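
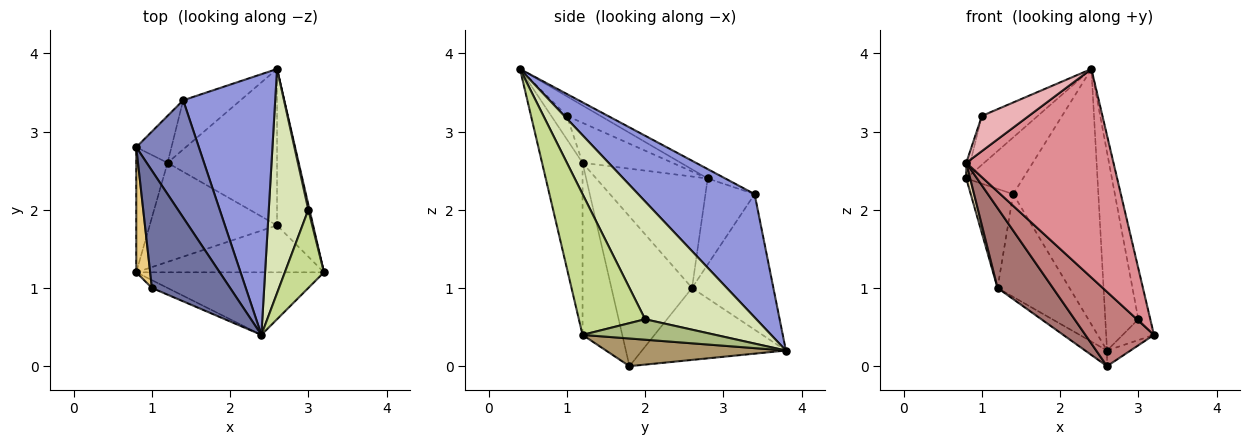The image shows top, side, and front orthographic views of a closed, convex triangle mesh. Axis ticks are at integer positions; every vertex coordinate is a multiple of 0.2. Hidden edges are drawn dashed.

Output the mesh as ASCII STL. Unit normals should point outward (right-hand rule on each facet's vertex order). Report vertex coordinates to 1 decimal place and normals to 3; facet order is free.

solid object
 facet normal -0.225 0.375 0.899
  outer loop
   vertex 1.0 1.0 3.2
   vertex 2.4 0.4 3.8
   vertex 0.8 2.8 2.4
  endloop
 endfacet
 facet normal -0.134 0.431 0.892
  outer loop
   vertex 1.4 3.4 2.2
   vertex 0.8 2.8 2.4
   vertex 2.4 0.4 3.8
  endloop
 endfacet
 facet normal 0.691 0.506 0.516
  outer loop
   vertex 1.4 3.4 2.2
   vertex 2.4 0.4 3.8
   vertex 2.6 3.8 0.2
  endloop
 endfacet
 facet normal -0.723 0.624 -0.296
  outer loop
   vertex 1.4 3.4 2.2
   vertex 1.2 2.6 1.0
   vertex 0.8 2.8 2.4
  endloop
 endfacet
 facet normal -0.714 0.632 -0.302
  outer loop
   vertex 1.4 3.4 2.2
   vertex 2.6 3.8 0.2
   vertex 1.2 2.6 1.0
  endloop
 endfacet
 facet normal 0.972 0.229 0.057
  outer loop
   vertex 3.0 2.0 0.6
   vertex 3.2 1.2 0.4
   vertex 2.6 3.8 0.2
  endloop
 endfacet
 facet normal 0.949 0.171 0.264
  outer loop
   vertex 3.0 2.0 0.6
   vertex 2.4 0.4 3.8
   vertex 3.2 1.2 0.4
  endloop
 endfacet
 facet normal 0.912 0.271 0.307
  outer loop
   vertex 3.0 2.0 0.6
   vertex 2.6 3.8 0.2
   vertex 2.4 0.4 3.8
  endloop
 endfacet
 facet normal 0.607 0.079 -0.791
  outer loop
   vertex 2.6 1.8 0.0
   vertex 2.6 3.8 0.2
   vertex 3.2 1.2 0.4
  endloop
 endfacet
 facet normal -0.547 0.083 -0.833
  outer loop
   vertex 2.6 1.8 0.0
   vertex 1.2 2.6 1.0
   vertex 2.6 3.8 0.2
  endloop
 endfacet
 facet normal -0.944 0.041 0.328
  outer loop
   vertex 0.8 1.2 2.6
   vertex 1.0 1.0 3.2
   vertex 0.8 2.8 2.4
  endloop
 endfacet
 facet normal -0.962 -0.034 -0.270
  outer loop
   vertex 0.8 1.2 2.6
   vertex 0.8 2.8 2.4
   vertex 1.2 2.6 1.0
  endloop
 endfacet
 facet normal -0.675 -0.463 -0.574
  outer loop
   vertex 0.8 1.2 2.6
   vertex 1.2 2.6 1.0
   vertex 2.6 1.8 0.0
  endloop
 endfacet
 facet normal -0.440 -0.759 -0.480
  outer loop
   vertex 0.8 1.2 2.6
   vertex 2.6 1.8 0.0
   vertex 3.2 1.2 0.4
  endloop
 endfacet
 facet normal -0.255 -0.926 -0.278
  outer loop
   vertex 0.8 1.2 2.6
   vertex 3.2 1.2 0.4
   vertex 2.4 0.4 3.8
  endloop
 endfacet
 facet normal -0.309 -0.928 -0.206
  outer loop
   vertex 0.8 1.2 2.6
   vertex 2.4 0.4 3.8
   vertex 1.0 1.0 3.2
  endloop
 endfacet
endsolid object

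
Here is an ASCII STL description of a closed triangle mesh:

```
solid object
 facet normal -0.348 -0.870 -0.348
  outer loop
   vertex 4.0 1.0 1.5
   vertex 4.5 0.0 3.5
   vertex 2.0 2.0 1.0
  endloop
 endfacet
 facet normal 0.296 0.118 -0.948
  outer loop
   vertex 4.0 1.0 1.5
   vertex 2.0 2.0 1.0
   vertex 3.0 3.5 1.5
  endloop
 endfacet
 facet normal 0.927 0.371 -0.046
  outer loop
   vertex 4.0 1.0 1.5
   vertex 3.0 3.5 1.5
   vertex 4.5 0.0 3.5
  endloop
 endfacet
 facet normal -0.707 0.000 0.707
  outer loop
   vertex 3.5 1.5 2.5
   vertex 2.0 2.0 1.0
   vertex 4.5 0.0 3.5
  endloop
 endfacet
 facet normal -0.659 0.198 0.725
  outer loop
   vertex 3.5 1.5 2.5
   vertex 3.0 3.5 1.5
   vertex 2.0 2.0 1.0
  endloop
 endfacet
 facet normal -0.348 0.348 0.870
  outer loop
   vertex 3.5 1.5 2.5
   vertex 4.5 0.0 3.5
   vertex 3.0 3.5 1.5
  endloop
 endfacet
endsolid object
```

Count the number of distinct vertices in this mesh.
5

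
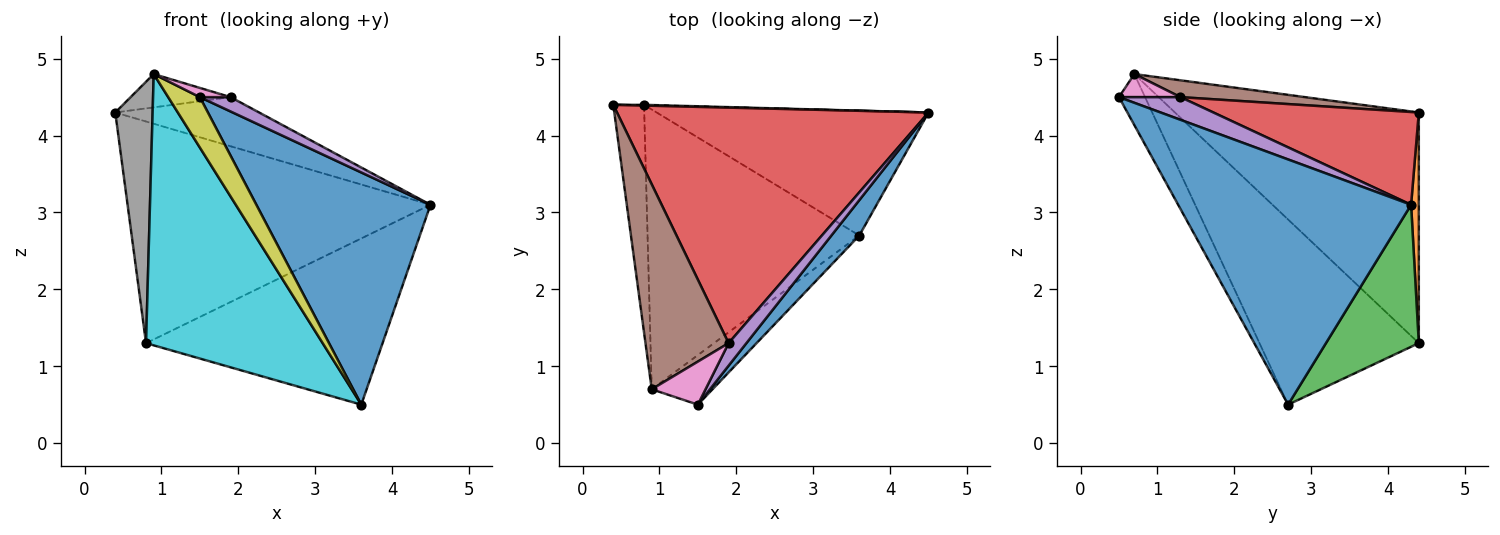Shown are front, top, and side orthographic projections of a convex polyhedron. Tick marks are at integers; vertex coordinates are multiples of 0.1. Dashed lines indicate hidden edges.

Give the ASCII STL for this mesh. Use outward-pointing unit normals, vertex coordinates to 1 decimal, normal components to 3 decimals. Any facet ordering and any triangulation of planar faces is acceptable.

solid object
 facet normal 0.798 -0.596 0.091
  outer loop
   vertex 3.6 2.7 0.5
   vertex 4.5 4.3 3.1
   vertex 1.5 0.5 4.5
  endloop
 endfacet
 facet normal 0.025 1.000 0.003
  outer loop
   vertex 0.8 4.4 1.3
   vertex 0.4 4.4 4.3
   vertex 4.5 4.3 3.1
  endloop
 endfacet
 facet normal 0.299 0.763 -0.573
  outer loop
   vertex 0.8 4.4 1.3
   vertex 4.5 4.3 3.1
   vertex 3.6 2.7 0.5
  endloop
 endfacet
 facet normal 0.280 0.196 0.940
  outer loop
   vertex 1.9 1.3 4.5
   vertex 4.5 4.3 3.1
   vertex 0.4 4.4 4.3
  endloop
 endfacet
 facet normal 0.732 -0.366 0.575
  outer loop
   vertex 1.9 1.3 4.5
   vertex 1.5 0.5 4.5
   vertex 4.5 4.3 3.1
  endloop
 endfacet
 facet normal 0.196 0.157 0.968
  outer loop
   vertex 0.9 0.7 4.8
   vertex 1.9 1.3 4.5
   vertex 0.4 4.4 4.3
  endloop
 endfacet
 facet normal 0.386 -0.193 0.902
  outer loop
   vertex 0.9 0.7 4.8
   vertex 1.5 0.5 4.5
   vertex 1.9 1.3 4.5
  endloop
 endfacet
 facet normal -0.980 -0.150 -0.131
  outer loop
   vertex 0.9 0.7 4.8
   vertex 0.4 4.4 4.3
   vertex 0.8 4.4 1.3
  endloop
 endfacet
 facet normal -0.507 -0.615 -0.604
  outer loop
   vertex 0.9 0.7 4.8
   vertex 3.6 2.7 0.5
   vertex 1.5 0.5 4.5
  endloop
 endfacet
 facet normal -0.532 -0.590 -0.608
  outer loop
   vertex 0.9 0.7 4.8
   vertex 0.8 4.4 1.3
   vertex 3.6 2.7 0.5
  endloop
 endfacet
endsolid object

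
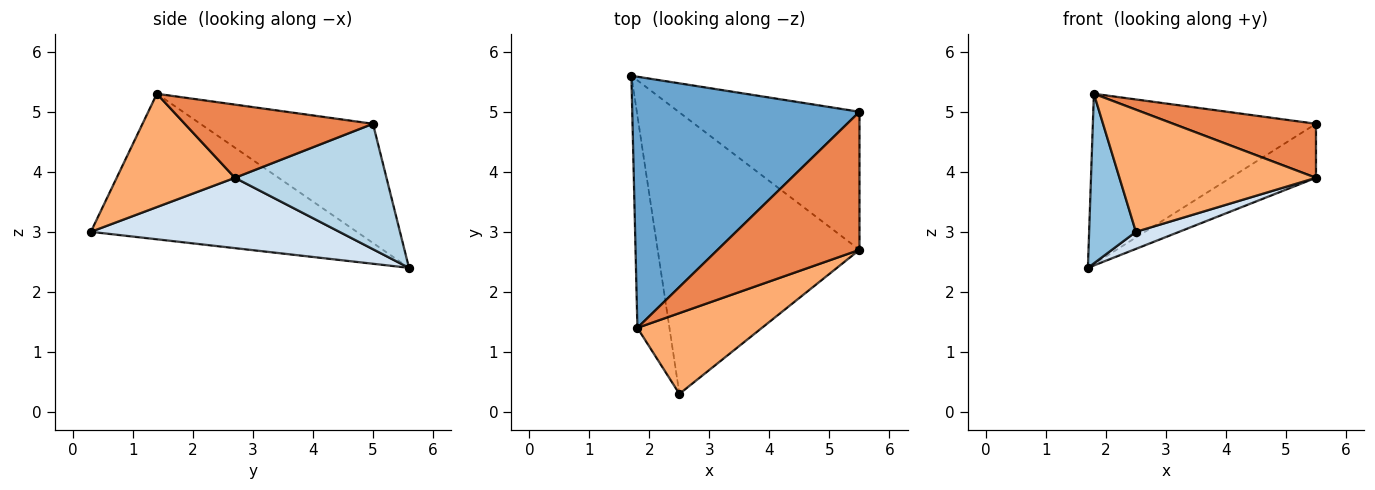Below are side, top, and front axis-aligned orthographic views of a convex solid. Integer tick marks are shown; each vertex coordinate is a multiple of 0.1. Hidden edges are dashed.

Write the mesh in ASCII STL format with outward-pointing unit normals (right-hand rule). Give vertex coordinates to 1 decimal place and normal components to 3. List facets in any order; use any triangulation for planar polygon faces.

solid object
 facet normal -0.398 0.515 0.759
  outer loop
   vertex 1.8 1.4 5.3
   vertex 5.5 5.0 4.8
   vertex 1.7 5.6 2.4
  endloop
 endfacet
 facet normal -0.963 -0.169 -0.212
  outer loop
   vertex 1.8 1.4 5.3
   vertex 1.7 5.6 2.4
   vertex 2.5 0.3 3.0
  endloop
 endfacet
 facet normal 0.542 0.306 -0.782
  outer loop
   vertex 5.5 2.7 3.9
   vertex 1.7 5.6 2.4
   vertex 5.5 5.0 4.8
  endloop
 endfacet
 facet normal 0.329 -0.057 -0.943
  outer loop
   vertex 5.5 2.7 3.9
   vertex 2.5 0.3 3.0
   vertex 1.7 5.6 2.4
  endloop
 endfacet
 facet normal 0.433 -0.328 0.839
  outer loop
   vertex 5.5 2.7 3.9
   vertex 5.5 5.0 4.8
   vertex 1.8 1.4 5.3
  endloop
 endfacet
 facet normal 0.448 -0.745 0.493
  outer loop
   vertex 5.5 2.7 3.9
   vertex 1.8 1.4 5.3
   vertex 2.5 0.3 3.0
  endloop
 endfacet
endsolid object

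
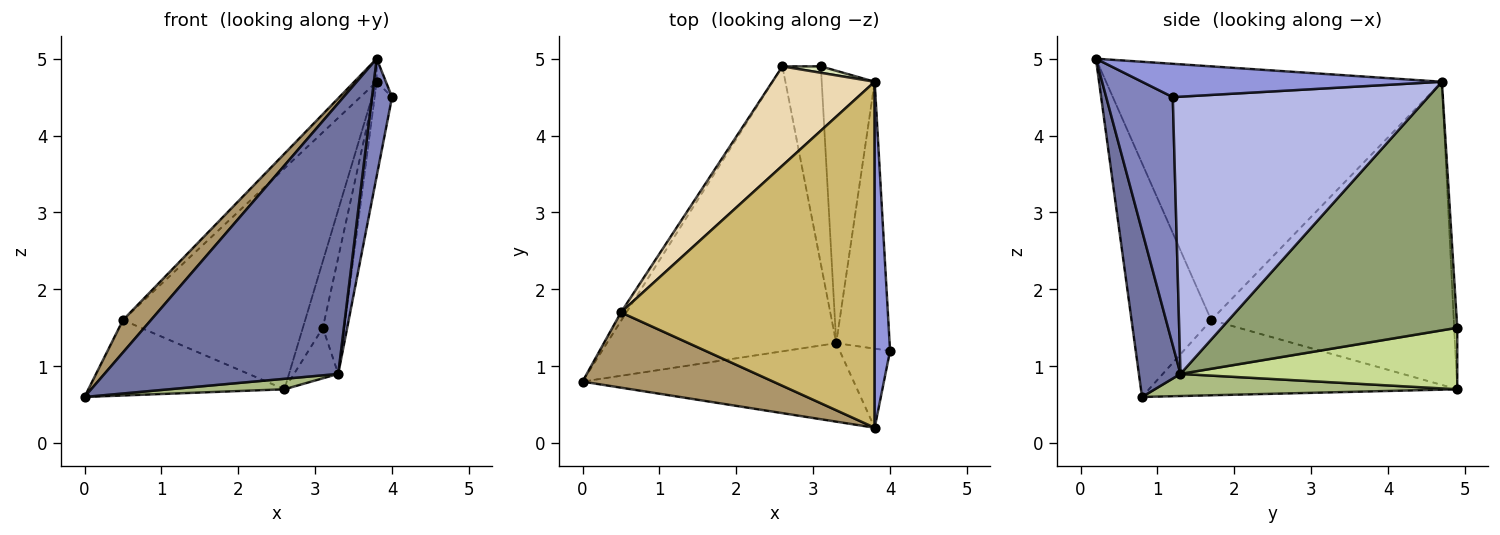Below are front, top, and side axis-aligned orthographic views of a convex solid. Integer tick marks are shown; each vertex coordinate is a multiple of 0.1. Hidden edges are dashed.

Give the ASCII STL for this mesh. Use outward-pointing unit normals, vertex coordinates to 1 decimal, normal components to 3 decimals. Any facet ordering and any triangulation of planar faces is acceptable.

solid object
 facet normal 0.168 -0.947 -0.275
  outer loop
   vertex 3.3 1.3 0.9
   vertex 3.8 0.2 5.0
   vertex 0.0 0.8 0.6
  endloop
 endfacet
 facet normal 0.940 -0.283 -0.191
  outer loop
   vertex 3.3 1.3 0.9
   vertex 4.0 1.2 4.5
   vertex 3.8 0.2 5.0
  endloop
 endfacet
 facet normal 0.908 0.028 0.419
  outer loop
   vertex 3.8 4.7 4.7
   vertex 3.8 0.2 5.0
   vertex 4.0 1.2 4.5
  endloop
 endfacet
 facet normal 0.980 0.067 -0.189
  outer loop
   vertex 3.8 4.7 4.7
   vertex 4.0 1.2 4.5
   vertex 3.3 1.3 0.9
  endloop
 endfacet
 facet normal 0.974 0.089 -0.208
  outer loop
   vertex 3.8 4.7 4.7
   vertex 3.3 1.3 0.9
   vertex 3.1 4.9 1.5
  endloop
 endfacet
 facet normal 0.096 -0.037 -0.995
  outer loop
   vertex 2.6 4.9 0.7
   vertex 3.3 1.3 0.9
   vertex 0.0 0.8 0.6
  endloop
 endfacet
 facet normal 0.840 0.134 -0.525
  outer loop
   vertex 2.6 4.9 0.7
   vertex 3.1 4.9 1.5
   vertex 3.3 1.3 0.9
  endloop
 endfacet
 facet normal -0.151 0.984 0.095
  outer loop
   vertex 2.6 4.9 0.7
   vertex 3.8 4.7 4.7
   vertex 3.1 4.9 1.5
  endloop
 endfacet
 facet normal -0.748 -0.262 0.610
  outer loop
   vertex 0.5 1.7 1.6
   vertex 0.0 0.8 0.6
   vertex 3.8 0.2 5.0
  endloop
 endfacet
 facet normal -0.706 0.047 0.706
  outer loop
   vertex 0.5 1.7 1.6
   vertex 3.8 0.2 5.0
   vertex 3.8 4.7 4.7
  endloop
 endfacet
 facet normal -0.842 0.536 -0.061
  outer loop
   vertex 0.5 1.7 1.6
   vertex 2.6 4.9 0.7
   vertex 0.0 0.8 0.6
  endloop
 endfacet
 facet normal -0.772 0.580 0.261
  outer loop
   vertex 0.5 1.7 1.6
   vertex 3.8 4.7 4.7
   vertex 2.6 4.9 0.7
  endloop
 endfacet
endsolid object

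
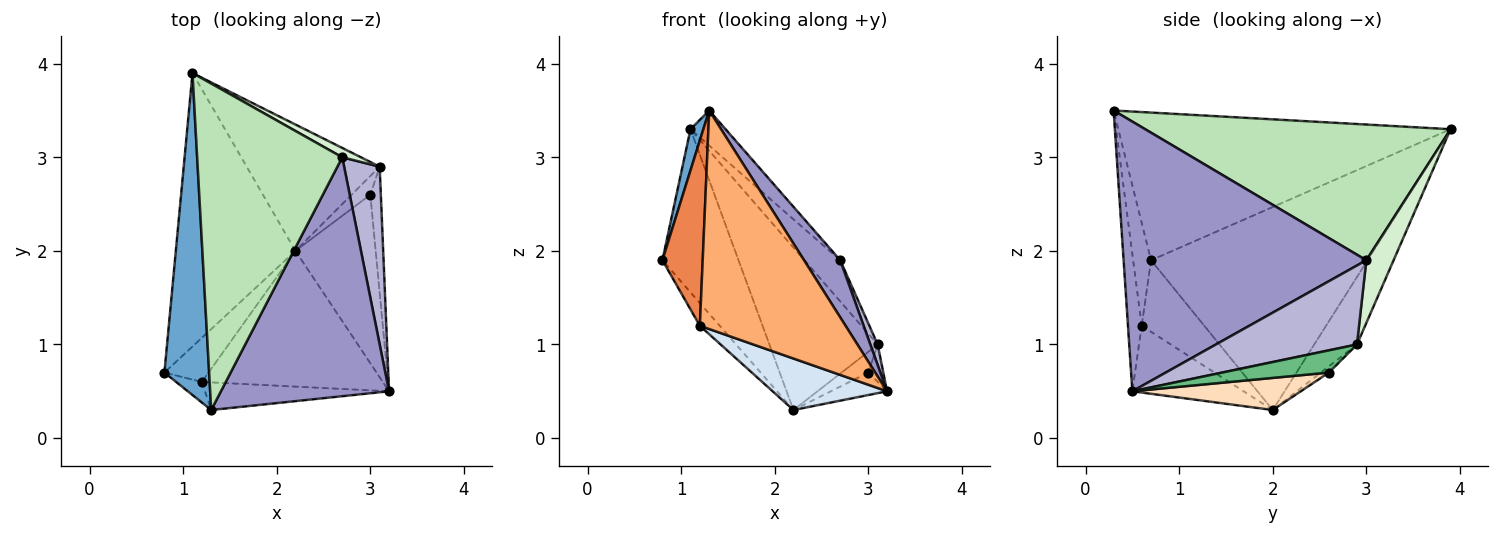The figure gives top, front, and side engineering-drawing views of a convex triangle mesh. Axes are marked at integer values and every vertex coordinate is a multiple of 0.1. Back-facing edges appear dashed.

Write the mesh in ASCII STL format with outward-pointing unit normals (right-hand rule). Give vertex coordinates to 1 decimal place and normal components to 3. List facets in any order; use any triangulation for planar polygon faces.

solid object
 facet normal -0.956 -0.037 0.290
  outer loop
   vertex 1.3 0.3 3.5
   vertex 1.1 3.9 3.3
   vertex 0.8 0.7 1.9
  endloop
 endfacet
 facet normal -0.825 0.290 -0.486
  outer loop
   vertex 2.2 2.0 0.3
   vertex 0.8 0.7 1.9
   vertex 1.1 3.9 3.3
  endloop
 endfacet
 facet normal -0.822 0.261 -0.507
  outer loop
   vertex 1.2 0.6 1.2
   vertex 0.8 0.7 1.9
   vertex 2.2 2.0 0.3
  endloop
 endfacet
 facet normal -0.326 -0.335 -0.884
  outer loop
   vertex 1.2 0.6 1.2
   vertex 2.2 2.0 0.3
   vertex 3.2 0.5 0.5
  endloop
 endfacet
 facet normal -0.404 -0.909 -0.101
  outer loop
   vertex 1.2 0.6 1.2
   vertex 1.3 0.3 3.5
   vertex 0.8 0.7 1.9
  endloop
 endfacet
 facet normal -0.093 -0.988 -0.125
  outer loop
   vertex 1.2 0.6 1.2
   vertex 3.2 0.5 0.5
   vertex 1.3 0.3 3.5
  endloop
 endfacet
 facet normal -0.297 0.753 -0.586
  outer loop
   vertex 3.1 2.9 1.0
   vertex 2.2 2.0 0.3
   vertex 1.1 3.9 3.3
  endloop
 endfacet
 facet normal 0.369 0.123 -0.921
  outer loop
   vertex 3.0 2.6 0.7
   vertex 3.2 0.5 0.5
   vertex 2.2 2.0 0.3
  endloop
 endfacet
 facet normal 0.897 0.126 -0.425
  outer loop
   vertex 3.0 2.6 0.7
   vertex 3.1 2.9 1.0
   vertex 3.2 0.5 0.5
  endloop
 endfacet
 facet normal -0.218 0.725 -0.653
  outer loop
   vertex 3.0 2.6 0.7
   vertex 2.2 2.0 0.3
   vertex 3.1 2.9 1.0
  endloop
 endfacet
 facet normal 0.681 0.078 0.728
  outer loop
   vertex 2.7 3.0 1.9
   vertex 1.1 3.9 3.3
   vertex 1.3 0.3 3.5
  endloop
 endfacet
 facet normal 0.596 0.783 0.178
  outer loop
   vertex 2.7 3.0 1.9
   vertex 3.1 2.9 1.0
   vertex 1.1 3.9 3.3
  endloop
 endfacet
 facet normal 0.842 -0.126 0.525
  outer loop
   vertex 2.7 3.0 1.9
   vertex 1.3 0.3 3.5
   vertex 3.2 0.5 0.5
  endloop
 endfacet
 facet normal 0.911 -0.047 0.410
  outer loop
   vertex 2.7 3.0 1.9
   vertex 3.2 0.5 0.5
   vertex 3.1 2.9 1.0
  endloop
 endfacet
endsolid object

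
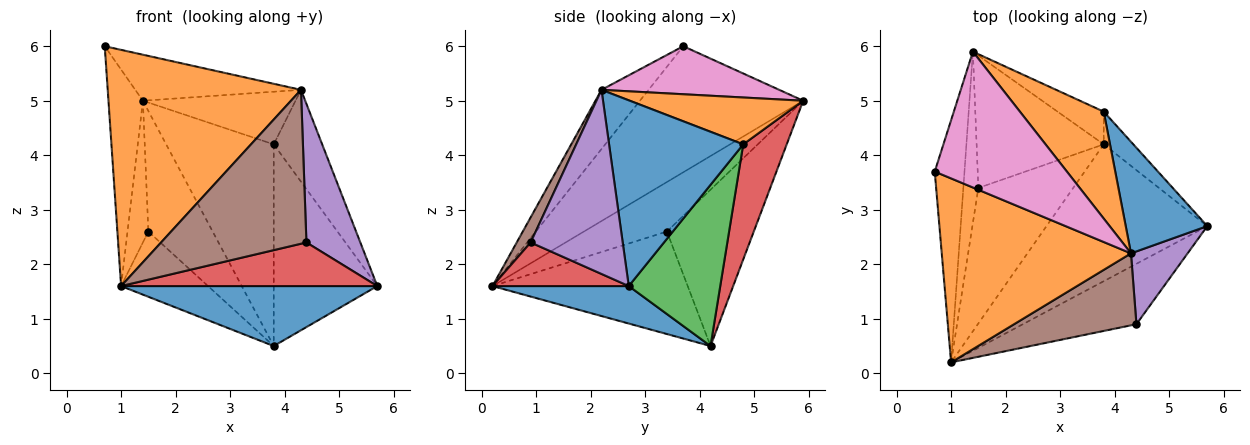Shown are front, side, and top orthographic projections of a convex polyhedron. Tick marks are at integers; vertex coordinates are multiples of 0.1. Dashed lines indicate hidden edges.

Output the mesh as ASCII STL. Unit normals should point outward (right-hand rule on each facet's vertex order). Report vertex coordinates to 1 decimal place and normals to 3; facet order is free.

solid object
 facet normal 0.209 -0.392 -0.896
  outer loop
   vertex 3.8 4.2 0.5
   vertex 5.7 2.7 1.6
   vertex 1.0 0.2 1.6
  endloop
 endfacet
 facet normal -0.189 -0.775 0.603
  outer loop
   vertex 4.3 2.2 5.2
   vertex 0.7 3.7 6.0
   vertex 1.0 0.2 1.6
  endloop
 endfacet
 facet normal -0.698 0.311 -0.646
  outer loop
   vertex 1.5 3.4 2.6
   vertex 3.8 4.2 0.5
   vertex 1.0 0.2 1.6
  endloop
 endfacet
 facet normal 0.297 -0.559 -0.774
  outer loop
   vertex 4.4 0.9 2.4
   vertex 1.0 0.2 1.6
   vertex 5.7 2.7 1.6
  endloop
 endfacet
 facet normal 0.834 -0.488 0.257
  outer loop
   vertex 4.4 0.9 2.4
   vertex 5.7 2.7 1.6
   vertex 4.3 2.2 5.2
  endloop
 endfacet
 facet normal 0.086 -0.902 0.422
  outer loop
   vertex 4.4 0.9 2.4
   vertex 4.3 2.2 5.2
   vertex 1.0 0.2 1.6
  endloop
 endfacet
 facet normal 0.325 0.303 0.896
  outer loop
   vertex 1.4 5.9 5.0
   vertex 0.7 3.7 6.0
   vertex 4.3 2.2 5.2
  endloop
 endfacet
 facet normal -0.673 0.498 -0.547
  outer loop
   vertex 1.4 5.9 5.0
   vertex 3.8 4.2 0.5
   vertex 1.5 3.4 2.6
  endloop
 endfacet
 facet normal -0.953 0.201 -0.225
  outer loop
   vertex 1.4 5.9 5.0
   vertex 1.0 0.2 1.6
   vertex 0.7 3.7 6.0
  endloop
 endfacet
 facet normal -0.931 0.234 -0.282
  outer loop
   vertex 1.4 5.9 5.0
   vertex 1.5 3.4 2.6
   vertex 1.0 0.2 1.6
  endloop
 endfacet
 facet normal 0.869 0.314 0.382
  outer loop
   vertex 3.8 4.8 4.2
   vertex 4.3 2.2 5.2
   vertex 5.7 2.7 1.6
  endloop
 endfacet
 facet normal 0.448 0.395 0.802
  outer loop
   vertex 3.8 4.8 4.2
   vertex 1.4 5.9 5.0
   vertex 4.3 2.2 5.2
  endloop
 endfacet
 facet normal 0.657 0.744 -0.121
  outer loop
   vertex 3.8 4.8 4.2
   vertex 5.7 2.7 1.6
   vertex 3.8 4.2 0.5
  endloop
 endfacet
 facet normal 0.371 0.917 -0.149
  outer loop
   vertex 3.8 4.8 4.2
   vertex 3.8 4.2 0.5
   vertex 1.4 5.9 5.0
  endloop
 endfacet
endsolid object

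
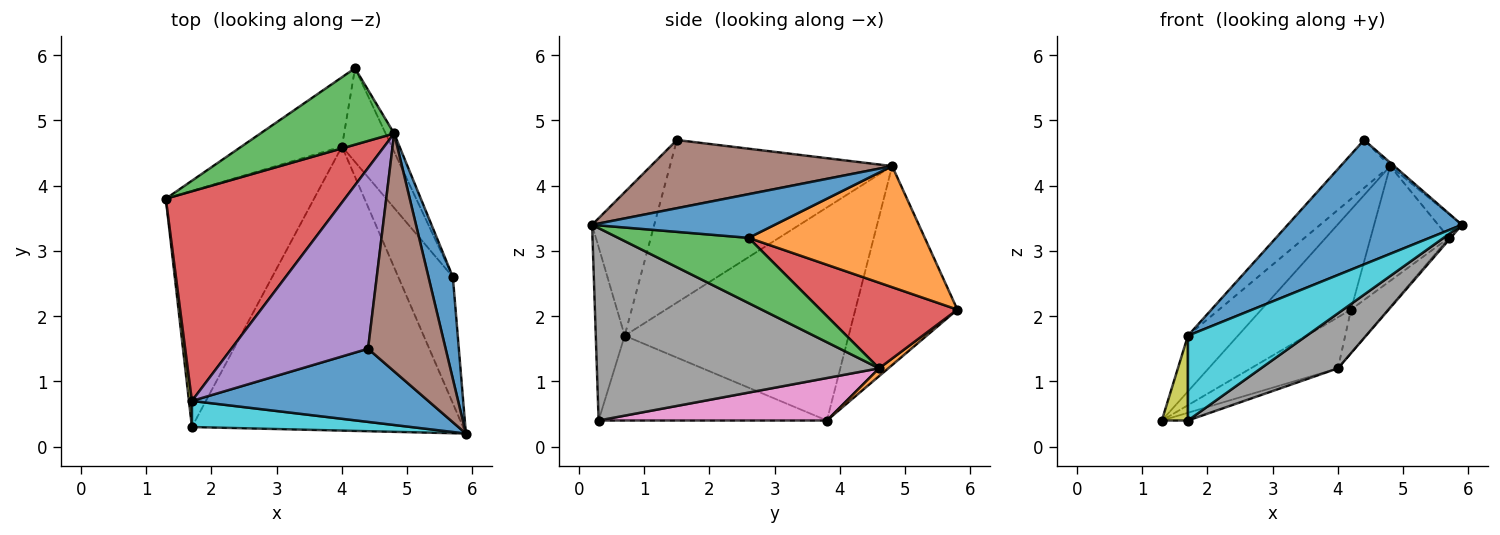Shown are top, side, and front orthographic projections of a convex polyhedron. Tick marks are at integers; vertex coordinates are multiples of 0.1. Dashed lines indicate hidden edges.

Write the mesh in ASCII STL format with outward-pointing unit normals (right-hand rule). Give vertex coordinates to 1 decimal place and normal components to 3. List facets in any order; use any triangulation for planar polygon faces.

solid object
 facet normal -0.294 -0.824 0.484
  outer loop
   vertex 1.7 0.7 1.7
   vertex 5.9 0.2 3.4
   vertex 4.4 1.5 4.7
  endloop
 endfacet
 facet normal 0.063 0.592 -0.803
  outer loop
   vertex 4.0 4.6 1.2
   vertex 1.3 3.8 0.4
   vertex 4.2 5.8 2.1
  endloop
 endfacet
 facet normal -0.671 0.589 0.451
  outer loop
   vertex 4.8 4.8 4.3
   vertex 4.2 5.8 2.1
   vertex 1.3 3.8 0.4
  endloop
 endfacet
 facet normal -0.755 0.169 0.634
  outer loop
   vertex 4.8 4.8 4.3
   vertex 1.3 3.8 0.4
   vertex 1.7 0.7 1.7
  endloop
 endfacet
 facet normal -0.755 0.168 0.634
  outer loop
   vertex 4.8 4.8 4.3
   vertex 1.7 0.7 1.7
   vertex 4.4 1.5 4.7
  endloop
 endfacet
 facet normal 0.660 0.011 0.751
  outer loop
   vertex 4.8 4.8 4.3
   vertex 4.4 1.5 4.7
   vertex 5.9 0.2 3.4
  endloop
 endfacet
 facet normal 0.275 0.031 -0.961
  outer loop
   vertex 1.7 0.3 0.4
   vertex 1.3 3.8 0.4
   vertex 4.0 4.6 1.2
  endloop
 endfacet
 facet normal 0.572 -0.156 -0.806
  outer loop
   vertex 1.7 0.3 0.4
   vertex 4.0 4.6 1.2
   vertex 5.9 0.2 3.4
  endloop
 endfacet
 facet normal -0.993 -0.113 0.035
  outer loop
   vertex 1.7 0.3 0.4
   vertex 1.7 0.7 1.7
   vertex 1.3 3.8 0.4
  endloop
 endfacet
 facet normal -0.227 -0.931 0.286
  outer loop
   vertex 1.7 0.3 0.4
   vertex 5.9 0.2 3.4
   vertex 1.7 0.7 1.7
  endloop
 endfacet
 facet normal 0.868 0.113 0.484
  outer loop
   vertex 5.7 2.6 3.2
   vertex 4.8 4.8 4.3
   vertex 5.9 0.2 3.4
  endloop
 endfacet
 facet normal 0.912 0.405 -0.064
  outer loop
   vertex 5.7 2.6 3.2
   vertex 4.2 5.8 2.1
   vertex 4.8 4.8 4.3
  endloop
 endfacet
 facet normal 0.767 0.010 -0.642
  outer loop
   vertex 5.7 2.6 3.2
   vertex 5.9 0.2 3.4
   vertex 4.0 4.6 1.2
  endloop
 endfacet
 facet normal 0.842 0.227 -0.489
  outer loop
   vertex 5.7 2.6 3.2
   vertex 4.0 4.6 1.2
   vertex 4.2 5.8 2.1
  endloop
 endfacet
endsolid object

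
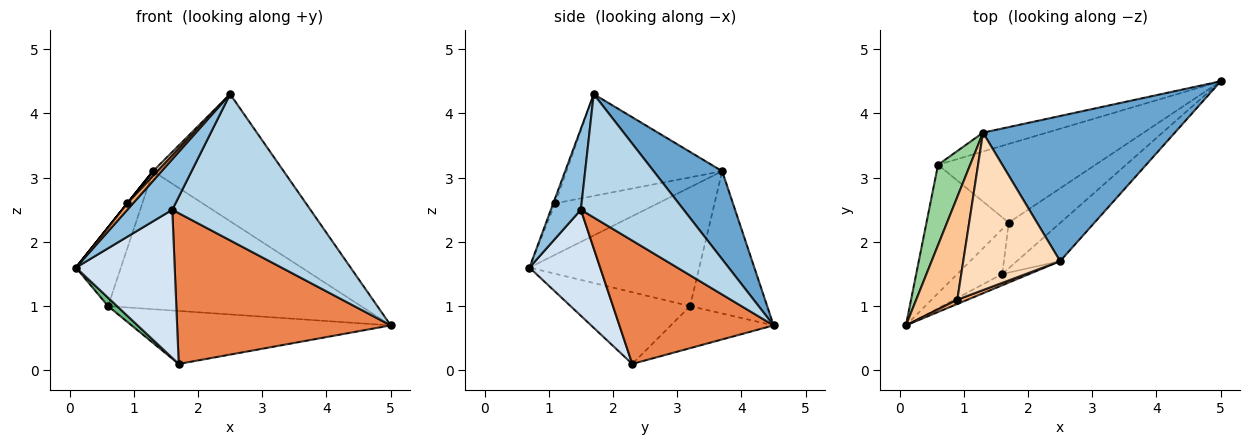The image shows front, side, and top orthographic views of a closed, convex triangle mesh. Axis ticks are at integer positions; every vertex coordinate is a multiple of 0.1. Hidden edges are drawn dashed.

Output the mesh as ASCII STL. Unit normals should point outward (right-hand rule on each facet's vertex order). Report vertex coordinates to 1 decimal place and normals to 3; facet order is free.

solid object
 facet normal 0.327 0.623 0.711
  outer loop
   vertex 1.3 3.7 3.1
   vertex 2.5 1.7 4.3
   vertex 5.0 4.5 0.7
  endloop
 endfacet
 facet normal 0.545 -0.818 -0.182
  outer loop
   vertex 1.6 1.5 2.5
   vertex 2.5 1.7 4.3
   vertex 0.1 0.7 1.6
  endloop
 endfacet
 facet normal 0.584 -0.785 -0.205
  outer loop
   vertex 1.6 1.5 2.5
   vertex 5.0 4.5 0.7
   vertex 2.5 1.7 4.3
  endloop
 endfacet
 facet normal 0.565 -0.790 -0.240
  outer loop
   vertex 1.6 1.5 2.5
   vertex 0.1 0.7 1.6
   vertex 1.7 2.3 0.1
  endloop
 endfacet
 facet normal 0.568 -0.787 -0.239
  outer loop
   vertex 1.6 1.5 2.5
   vertex 1.7 2.3 0.1
   vertex 5.0 4.5 0.7
  endloop
 endfacet
 facet normal -0.267 -0.802 0.535
  outer loop
   vertex 0.9 1.1 2.6
   vertex 0.1 0.7 1.6
   vertex 2.5 1.7 4.3
  endloop
 endfacet
 facet normal -0.781 0.000 0.625
  outer loop
   vertex 0.9 1.1 2.6
   vertex 1.3 3.7 3.1
   vertex 0.1 0.7 1.6
  endloop
 endfacet
 facet normal -0.724 -0.021 0.689
  outer loop
   vertex 0.9 1.1 2.6
   vertex 2.5 1.7 4.3
   vertex 1.3 3.7 3.1
  endloop
 endfacet
 facet normal -0.656 -0.049 -0.753
  outer loop
   vertex 0.6 3.2 1.0
   vertex 1.7 2.3 0.1
   vertex 0.1 0.7 1.6
  endloop
 endfacet
 facet normal -0.935 0.248 0.253
  outer loop
   vertex 0.6 3.2 1.0
   vertex 0.1 0.7 1.6
   vertex 1.3 3.7 3.1
  endloop
 endfacet
 facet normal -0.216 0.545 -0.810
  outer loop
   vertex 0.6 3.2 1.0
   vertex 5.0 4.5 0.7
   vertex 1.7 2.3 0.1
  endloop
 endfacet
 facet normal -0.289 0.949 -0.129
  outer loop
   vertex 0.6 3.2 1.0
   vertex 1.3 3.7 3.1
   vertex 5.0 4.5 0.7
  endloop
 endfacet
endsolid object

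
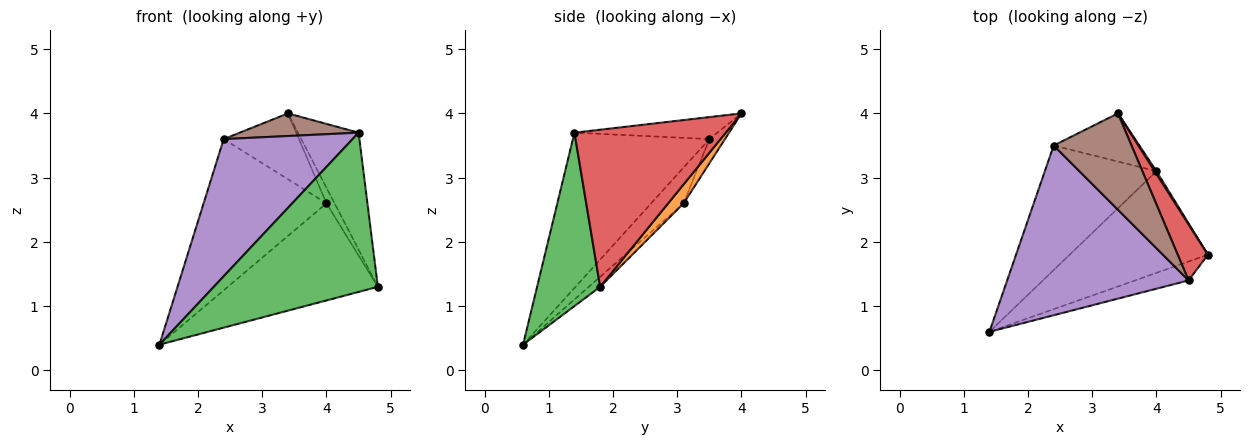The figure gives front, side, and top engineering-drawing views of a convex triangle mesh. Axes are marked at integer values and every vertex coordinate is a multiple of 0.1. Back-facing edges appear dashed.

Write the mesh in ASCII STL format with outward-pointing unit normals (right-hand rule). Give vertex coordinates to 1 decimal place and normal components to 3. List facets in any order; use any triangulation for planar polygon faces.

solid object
 facet normal -0.052 0.690 -0.722
  outer loop
   vertex 4.0 3.1 2.6
   vertex 4.8 1.8 1.3
   vertex 1.4 0.6 0.4
  endloop
 endfacet
 facet normal 0.883 0.462 0.082
  outer loop
   vertex 4.0 3.1 2.6
   vertex 3.4 4.0 4.0
   vertex 4.8 1.8 1.3
  endloop
 endfacet
 facet normal 0.357 -0.928 -0.110
  outer loop
   vertex 4.5 1.4 3.7
   vertex 1.4 0.6 0.4
   vertex 4.8 1.8 1.3
  endloop
 endfacet
 facet normal 0.914 0.366 0.175
  outer loop
   vertex 4.5 1.4 3.7
   vertex 4.8 1.8 1.3
   vertex 3.4 4.0 4.0
  endloop
 endfacet
 facet normal -0.554 -0.523 0.647
  outer loop
   vertex 2.4 3.5 3.6
   vertex 1.4 0.6 0.4
   vertex 4.5 1.4 3.7
  endloop
 endfacet
 facet normal -0.265 -0.221 0.939
  outer loop
   vertex 2.4 3.5 3.6
   vertex 4.5 1.4 3.7
   vertex 3.4 4.0 4.0
  endloop
 endfacet
 facet normal -0.200 0.756 -0.623
  outer loop
   vertex 2.4 3.5 3.6
   vertex 4.0 3.1 2.6
   vertex 1.4 0.6 0.4
  endloop
 endfacet
 facet normal -0.165 0.796 -0.582
  outer loop
   vertex 2.4 3.5 3.6
   vertex 3.4 4.0 4.0
   vertex 4.0 3.1 2.6
  endloop
 endfacet
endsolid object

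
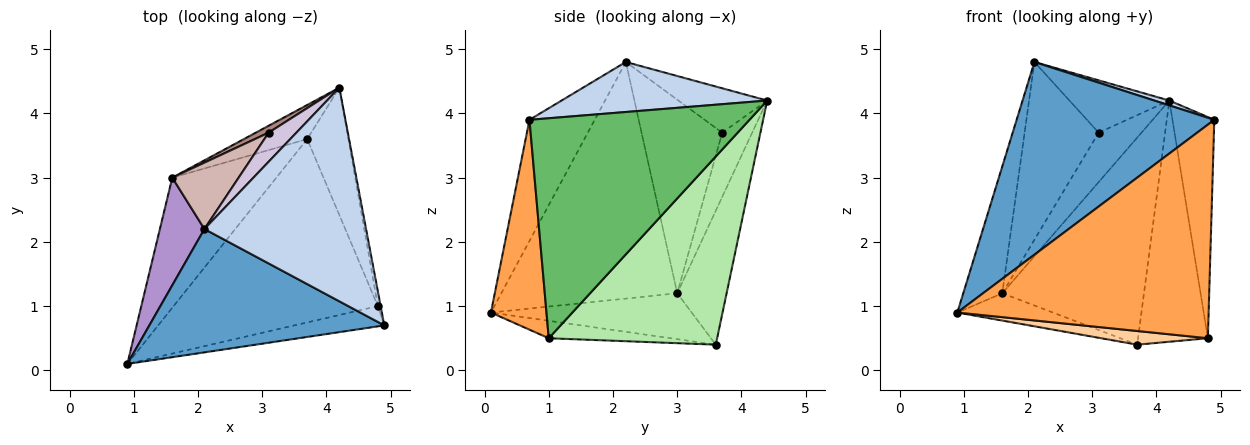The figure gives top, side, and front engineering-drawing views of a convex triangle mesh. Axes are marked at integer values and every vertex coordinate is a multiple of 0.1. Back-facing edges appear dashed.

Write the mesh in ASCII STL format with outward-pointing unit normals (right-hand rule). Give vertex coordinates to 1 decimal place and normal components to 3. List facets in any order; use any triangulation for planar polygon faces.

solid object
 facet normal -0.268 -0.812 0.519
  outer loop
   vertex 2.1 2.2 4.8
   vertex 0.9 0.1 0.9
   vertex 4.9 0.7 3.9
  endloop
 endfacet
 facet normal 0.295 -0.022 0.955
  outer loop
   vertex 2.1 2.2 4.8
   vertex 4.9 0.7 3.9
   vertex 4.2 4.4 4.2
  endloop
 endfacet
 facet normal 0.215 -0.972 -0.092
  outer loop
   vertex 4.8 1.0 0.5
   vertex 4.9 0.7 3.9
   vertex 0.9 0.1 0.9
  endloop
 endfacet
 facet normal -0.085 -0.074 -0.994
  outer loop
   vertex 4.8 1.0 0.5
   vertex 0.9 0.1 0.9
   vertex 3.7 3.6 0.4
  endloop
 endfacet
 facet normal 0.982 0.187 -0.012
  outer loop
   vertex 4.8 1.0 0.5
   vertex 4.2 4.4 4.2
   vertex 4.9 0.7 3.9
  endloop
 endfacet
 facet normal 0.905 0.375 -0.198
  outer loop
   vertex 4.8 1.0 0.5
   vertex 3.7 3.6 0.4
   vertex 4.2 4.4 4.2
  endloop
 endfacet
 facet normal -0.325 0.933 -0.154
  outer loop
   vertex 1.6 3.0 1.2
   vertex 4.2 4.4 4.2
   vertex 3.7 3.6 0.4
  endloop
 endfacet
 facet normal -0.396 0.189 -0.899
  outer loop
   vertex 1.6 3.0 1.2
   vertex 3.7 3.6 0.4
   vertex 0.9 0.1 0.9
  endloop
 endfacet
 facet normal -0.960 0.213 0.181
  outer loop
   vertex 1.6 3.0 1.2
   vertex 0.9 0.1 0.9
   vertex 2.1 2.2 4.8
  endloop
 endfacet
 facet normal -0.614 0.690 0.383
  outer loop
   vertex 3.1 3.7 3.7
   vertex 2.1 2.2 4.8
   vertex 4.2 4.4 4.2
  endloop
 endfacet
 facet normal -0.570 0.814 0.114
  outer loop
   vertex 3.1 3.7 3.7
   vertex 4.2 4.4 4.2
   vertex 1.6 3.0 1.2
  endloop
 endfacet
 facet normal -0.714 0.656 0.245
  outer loop
   vertex 3.1 3.7 3.7
   vertex 1.6 3.0 1.2
   vertex 2.1 2.2 4.8
  endloop
 endfacet
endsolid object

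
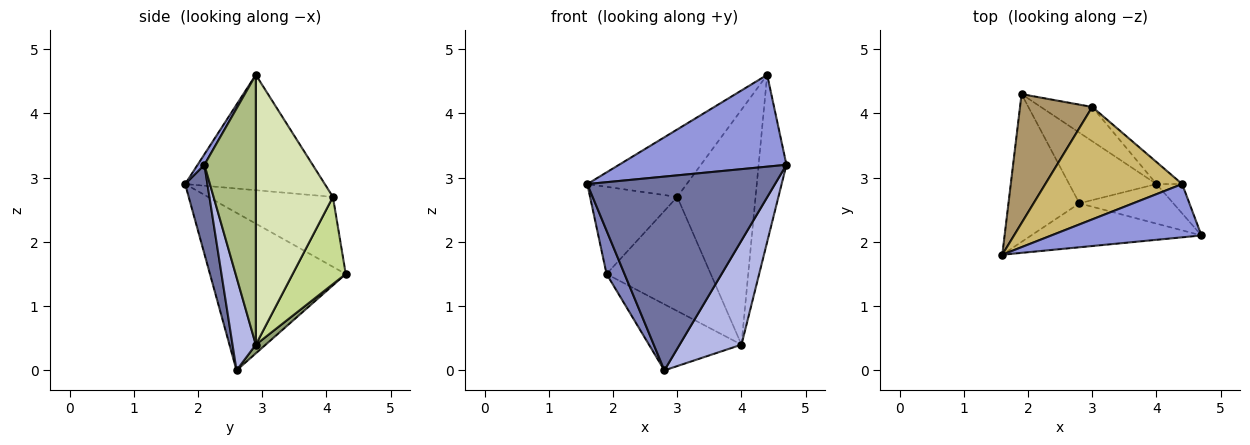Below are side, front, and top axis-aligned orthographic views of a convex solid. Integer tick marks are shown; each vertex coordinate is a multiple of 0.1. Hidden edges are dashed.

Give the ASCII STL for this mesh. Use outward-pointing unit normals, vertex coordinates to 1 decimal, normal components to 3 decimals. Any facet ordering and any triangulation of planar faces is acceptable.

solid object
 facet normal 0.115 -0.969 -0.220
  outer loop
   vertex 2.8 2.6 0.0
   vertex 4.7 2.1 3.2
   vertex 1.6 1.8 2.9
  endloop
 endfacet
 facet normal -0.905 -0.120 -0.408
  outer loop
   vertex 2.8 2.6 0.0
   vertex 1.6 1.8 2.9
   vertex 1.9 4.3 1.5
  endloop
 endfacet
 facet normal 0.035 -0.864 0.501
  outer loop
   vertex 4.4 2.9 4.6
   vertex 1.6 1.8 2.9
   vertex 4.7 2.1 3.2
  endloop
 endfacet
 facet normal 0.332 -0.882 -0.335
  outer loop
   vertex 4.0 2.9 0.4
   vertex 4.7 2.1 3.2
   vertex 2.8 2.6 0.0
  endloop
 endfacet
 facet normal 0.073 0.681 -0.729
  outer loop
   vertex 4.0 2.9 0.4
   vertex 2.8 2.6 0.0
   vertex 1.9 4.3 1.5
  endloop
 endfacet
 facet normal 0.876 0.475 -0.083
  outer loop
   vertex 4.0 2.9 0.4
   vertex 4.4 2.9 4.6
   vertex 4.7 2.1 3.2
  endloop
 endfacet
 facet normal 0.438 0.861 -0.258
  outer loop
   vertex 3.0 4.1 2.7
   vertex 4.0 2.9 0.4
   vertex 1.9 4.3 1.5
  endloop
 endfacet
 facet normal 0.700 0.711 -0.067
  outer loop
   vertex 3.0 4.1 2.7
   vertex 4.4 2.9 4.6
   vertex 4.0 2.9 0.4
  endloop
 endfacet
 facet normal -0.626 0.437 0.646
  outer loop
   vertex 3.0 4.1 2.7
   vertex 1.9 4.3 1.5
   vertex 1.6 1.8 2.9
  endloop
 endfacet
 facet normal -0.586 0.417 0.695
  outer loop
   vertex 3.0 4.1 2.7
   vertex 1.6 1.8 2.9
   vertex 4.4 2.9 4.6
  endloop
 endfacet
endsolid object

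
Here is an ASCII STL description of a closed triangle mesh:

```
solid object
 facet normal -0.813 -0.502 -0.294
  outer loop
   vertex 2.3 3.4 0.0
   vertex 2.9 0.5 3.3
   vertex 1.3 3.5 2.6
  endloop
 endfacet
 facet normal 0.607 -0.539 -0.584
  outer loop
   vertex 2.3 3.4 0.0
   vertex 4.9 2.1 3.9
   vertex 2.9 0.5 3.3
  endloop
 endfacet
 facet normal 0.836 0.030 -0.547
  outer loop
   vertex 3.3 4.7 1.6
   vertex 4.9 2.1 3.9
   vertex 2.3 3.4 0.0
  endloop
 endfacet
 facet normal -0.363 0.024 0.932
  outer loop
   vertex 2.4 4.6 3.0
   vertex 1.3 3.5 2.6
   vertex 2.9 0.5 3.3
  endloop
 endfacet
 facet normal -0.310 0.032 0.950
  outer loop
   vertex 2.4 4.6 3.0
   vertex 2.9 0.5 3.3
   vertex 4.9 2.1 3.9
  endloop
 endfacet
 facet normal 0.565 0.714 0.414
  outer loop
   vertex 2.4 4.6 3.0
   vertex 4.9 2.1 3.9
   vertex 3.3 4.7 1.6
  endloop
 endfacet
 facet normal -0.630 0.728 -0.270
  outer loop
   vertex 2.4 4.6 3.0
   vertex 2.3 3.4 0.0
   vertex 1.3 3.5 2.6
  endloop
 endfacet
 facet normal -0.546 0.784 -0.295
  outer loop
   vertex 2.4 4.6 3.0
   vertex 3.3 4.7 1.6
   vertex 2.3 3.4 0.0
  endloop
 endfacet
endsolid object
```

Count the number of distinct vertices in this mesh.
6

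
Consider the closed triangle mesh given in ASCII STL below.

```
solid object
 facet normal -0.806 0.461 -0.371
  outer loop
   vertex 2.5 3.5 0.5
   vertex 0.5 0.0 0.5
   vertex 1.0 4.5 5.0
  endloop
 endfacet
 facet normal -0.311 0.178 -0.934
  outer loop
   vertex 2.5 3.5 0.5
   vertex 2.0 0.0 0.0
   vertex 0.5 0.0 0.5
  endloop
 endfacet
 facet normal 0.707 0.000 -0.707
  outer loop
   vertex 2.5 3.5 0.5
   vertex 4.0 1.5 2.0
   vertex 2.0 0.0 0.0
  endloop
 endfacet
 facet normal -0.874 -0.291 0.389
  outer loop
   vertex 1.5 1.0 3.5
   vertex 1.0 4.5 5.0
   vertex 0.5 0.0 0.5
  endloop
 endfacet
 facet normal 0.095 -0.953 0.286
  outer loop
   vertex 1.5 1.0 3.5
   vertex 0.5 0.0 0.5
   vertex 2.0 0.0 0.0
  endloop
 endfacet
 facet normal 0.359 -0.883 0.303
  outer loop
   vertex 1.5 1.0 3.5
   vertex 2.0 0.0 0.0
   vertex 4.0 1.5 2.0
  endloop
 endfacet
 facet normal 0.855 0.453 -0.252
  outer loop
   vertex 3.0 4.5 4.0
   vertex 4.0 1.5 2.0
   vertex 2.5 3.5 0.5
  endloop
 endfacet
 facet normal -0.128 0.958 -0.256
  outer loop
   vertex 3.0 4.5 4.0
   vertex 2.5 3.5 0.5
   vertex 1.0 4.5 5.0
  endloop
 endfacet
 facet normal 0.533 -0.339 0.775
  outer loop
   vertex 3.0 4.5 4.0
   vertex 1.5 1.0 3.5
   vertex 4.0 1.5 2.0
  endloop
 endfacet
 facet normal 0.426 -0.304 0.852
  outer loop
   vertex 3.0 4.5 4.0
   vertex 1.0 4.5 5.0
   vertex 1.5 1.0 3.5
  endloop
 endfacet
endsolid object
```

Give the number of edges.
15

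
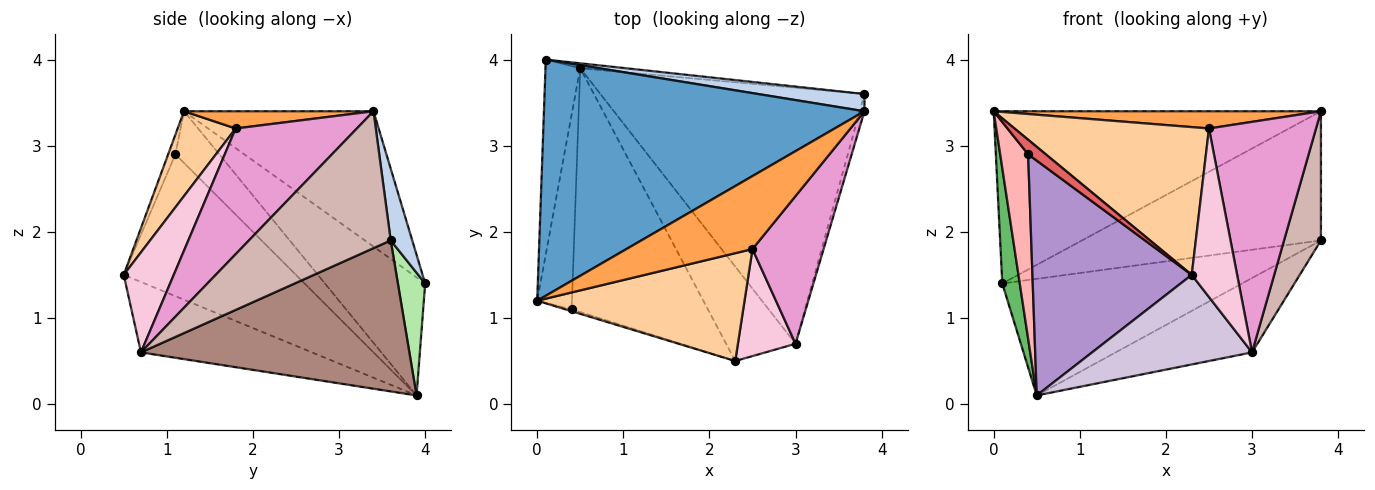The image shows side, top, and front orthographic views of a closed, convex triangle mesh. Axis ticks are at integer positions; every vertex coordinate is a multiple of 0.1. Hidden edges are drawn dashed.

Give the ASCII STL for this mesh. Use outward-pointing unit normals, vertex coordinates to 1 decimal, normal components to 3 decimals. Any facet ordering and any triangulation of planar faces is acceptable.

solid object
 facet normal -0.323 0.558 0.765
  outer loop
   vertex 0.1 4.0 1.4
   vertex 0.0 1.2 3.4
   vertex 3.8 3.4 3.4
  endloop
 endfacet
 facet normal 0.089 0.987 0.132
  outer loop
   vertex 3.8 3.6 1.9
   vertex 0.1 4.0 1.4
   vertex 3.8 3.4 3.4
  endloop
 endfacet
 facet normal 0.132 -0.228 0.965
  outer loop
   vertex 2.5 1.8 3.2
   vertex 3.8 3.4 3.4
   vertex 0.0 1.2 3.4
  endloop
 endfacet
 facet normal 0.234 -0.785 0.573
  outer loop
   vertex 2.5 1.8 3.2
   vertex 0.0 1.2 3.4
   vertex 2.3 0.5 1.5
  endloop
 endfacet
 facet normal -0.946 -0.165 -0.278
  outer loop
   vertex 0.5 3.9 0.1
   vertex 0.0 1.2 3.4
   vertex 0.1 4.0 1.4
  endloop
 endfacet
 facet normal 0.113 0.993 -0.042
  outer loop
   vertex 0.5 3.9 0.1
   vertex 0.1 4.0 1.4
   vertex 3.8 3.6 1.9
  endloop
 endfacet
 facet normal -0.377 -0.919 -0.118
  outer loop
   vertex 0.4 1.1 2.9
   vertex 2.3 0.5 1.5
   vertex 0.0 1.2 3.4
  endloop
 endfacet
 facet normal -0.734 -0.467 -0.493
  outer loop
   vertex 0.4 1.1 2.9
   vertex 0.0 1.2 3.4
   vertex 0.5 3.9 0.1
  endloop
 endfacet
 facet normal -0.600 -0.555 -0.576
  outer loop
   vertex 0.4 1.1 2.9
   vertex 0.5 3.9 0.1
   vertex 2.3 0.5 1.5
  endloop
 endfacet
 facet normal -0.593 -0.554 -0.584
  outer loop
   vertex 3.0 0.7 0.6
   vertex 2.3 0.5 1.5
   vertex 0.5 3.9 0.1
  endloop
 endfacet
 facet normal 0.481 0.245 -0.842
  outer loop
   vertex 3.0 0.7 0.6
   vertex 0.5 3.9 0.1
   vertex 3.8 3.6 1.9
  endloop
 endfacet
 facet normal 0.967 -0.252 -0.034
  outer loop
   vertex 3.0 0.7 0.6
   vertex 3.8 3.6 1.9
   vertex 3.8 3.4 3.4
  endloop
 endfacet
 facet normal 0.690 -0.609 0.391
  outer loop
   vertex 3.0 0.7 0.6
   vertex 3.8 3.4 3.4
   vertex 2.5 1.8 3.2
  endloop
 endfacet
 facet normal 0.681 -0.618 0.392
  outer loop
   vertex 3.0 0.7 0.6
   vertex 2.5 1.8 3.2
   vertex 2.3 0.5 1.5
  endloop
 endfacet
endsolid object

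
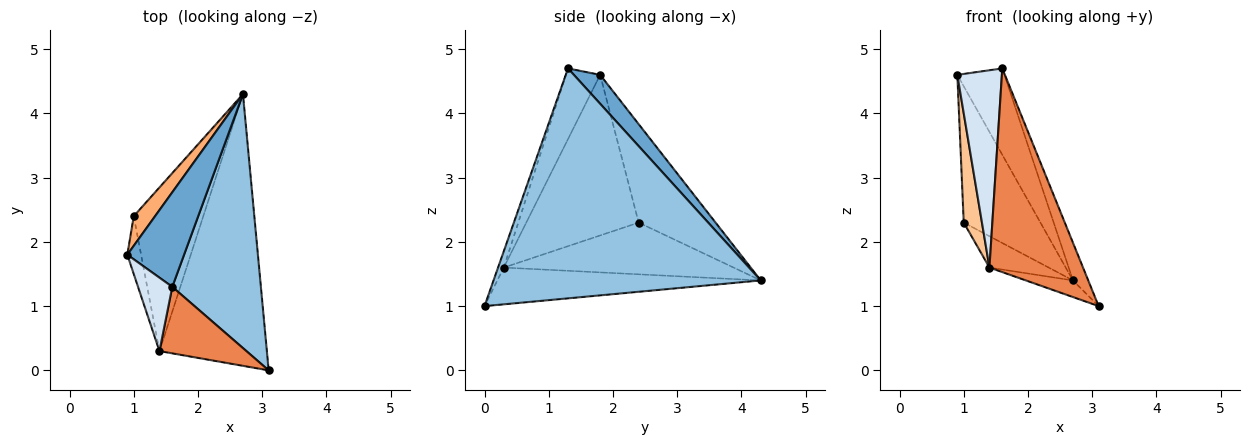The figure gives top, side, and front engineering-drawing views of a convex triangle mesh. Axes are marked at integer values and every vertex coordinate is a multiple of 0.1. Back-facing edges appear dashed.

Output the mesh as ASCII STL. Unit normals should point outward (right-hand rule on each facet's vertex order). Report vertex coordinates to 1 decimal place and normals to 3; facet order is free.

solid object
 facet normal 0.352 0.631 0.691
  outer loop
   vertex 1.6 1.3 4.7
   vertex 2.7 4.3 1.4
   vertex 0.9 1.8 4.6
  endloop
 endfacet
 facet normal 0.932 0.053 0.359
  outer loop
   vertex 1.6 1.3 4.7
   vertex 3.1 0.0 1.0
   vertex 2.7 4.3 1.4
  endloop
 endfacet
 facet normal -0.323 0.058 -0.945
  outer loop
   vertex 1.4 0.3 1.6
   vertex 2.7 4.3 1.4
   vertex 3.1 0.0 1.0
  endloop
 endfacet
 facet normal -0.584 -0.761 0.283
  outer loop
   vertex 1.4 0.3 1.6
   vertex 1.6 1.3 4.7
   vertex 0.9 1.8 4.6
  endloop
 endfacet
 facet normal -0.058 -0.949 0.310
  outer loop
   vertex 1.4 0.3 1.6
   vertex 3.1 0.0 1.0
   vertex 1.6 1.3 4.7
  endloop
 endfacet
 facet normal -0.700 0.698 0.152
  outer loop
   vertex 1.0 2.4 2.3
   vertex 0.9 1.8 4.6
   vertex 2.7 4.3 1.4
  endloop
 endfacet
 facet normal -0.984 -0.159 -0.084
  outer loop
   vertex 1.0 2.4 2.3
   vertex 1.4 0.3 1.6
   vertex 0.9 1.8 4.6
  endloop
 endfacet
 facet normal -0.590 0.152 -0.793
  outer loop
   vertex 1.0 2.4 2.3
   vertex 2.7 4.3 1.4
   vertex 1.4 0.3 1.6
  endloop
 endfacet
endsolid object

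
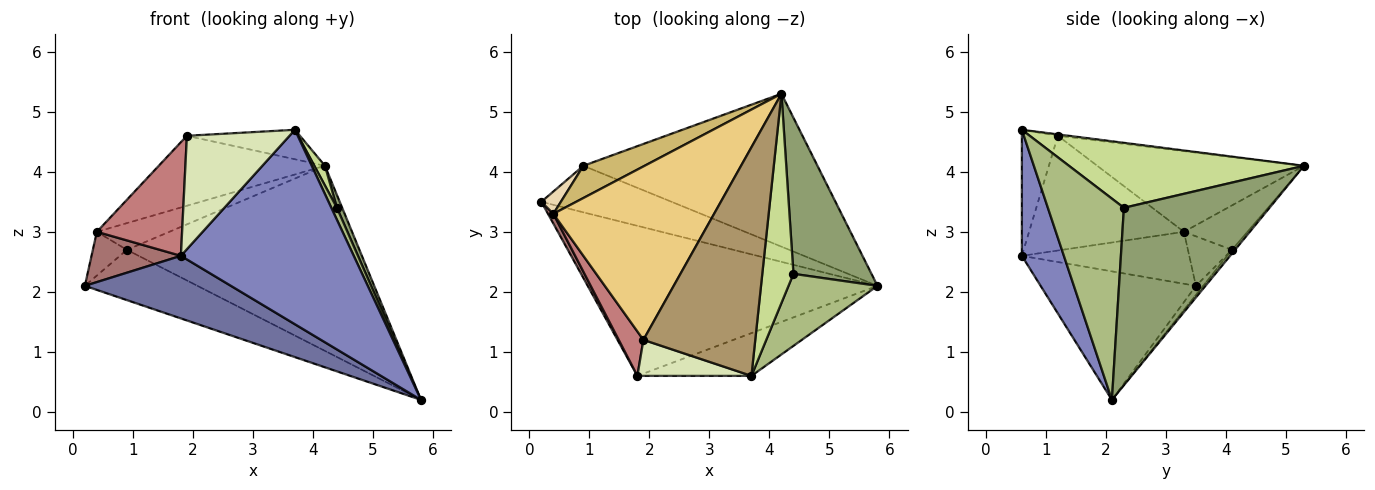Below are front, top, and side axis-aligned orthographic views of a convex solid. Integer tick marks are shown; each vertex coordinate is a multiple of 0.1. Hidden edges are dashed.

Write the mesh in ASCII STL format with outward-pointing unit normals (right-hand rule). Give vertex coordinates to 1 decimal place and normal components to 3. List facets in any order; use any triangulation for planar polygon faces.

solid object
 facet normal -0.379 -0.356 -0.854
  outer loop
   vertex 1.8 0.6 2.6
   vertex 0.2 3.5 2.1
   vertex 5.8 2.1 0.2
  endloop
 endfacet
 facet normal 0.231 -0.950 -0.209
  outer loop
   vertex 1.8 0.6 2.6
   vertex 5.8 2.1 0.2
   vertex 3.7 0.6 4.7
  endloop
 endfacet
 facet normal -0.047 0.733 -0.678
  outer loop
   vertex 0.9 4.1 2.7
   vertex 5.8 2.1 0.2
   vertex 0.2 3.5 2.1
  endloop
 endfacet
 facet normal -0.010 0.771 -0.637
  outer loop
   vertex 0.9 4.1 2.7
   vertex 4.2 5.3 4.1
   vertex 5.8 2.1 0.2
  endloop
 endfacet
 facet normal 0.915 -0.033 0.402
  outer loop
   vertex 4.4 2.3 3.4
   vertex 5.8 2.1 0.2
   vertex 4.2 5.3 4.1
  endloop
 endfacet
 facet normal 0.913 -0.067 0.403
  outer loop
   vertex 4.4 2.3 3.4
   vertex 3.7 0.6 4.7
   vertex 5.8 2.1 0.2
  endloop
 endfacet
 facet normal 0.901 -0.041 0.432
  outer loop
   vertex 4.4 2.3 3.4
   vertex 4.2 5.3 4.1
   vertex 3.7 0.6 4.7
  endloop
 endfacet
 facet normal -0.317 -0.904 0.287
  outer loop
   vertex 1.9 1.2 4.6
   vertex 1.8 0.6 2.6
   vertex 3.7 0.6 4.7
  endloop
 endfacet
 facet normal -0.012 0.128 0.992
  outer loop
   vertex 1.9 1.2 4.6
   vertex 3.7 0.6 4.7
   vertex 4.2 5.3 4.1
  endloop
 endfacet
 facet normal -0.488 0.557 0.672
  outer loop
   vertex 0.4 3.3 3.0
   vertex 4.2 5.3 4.1
   vertex 0.9 4.1 2.7
  endloop
 endfacet
 facet normal -0.422 0.339 0.841
  outer loop
   vertex 0.4 3.3 3.0
   vertex 1.9 1.2 4.6
   vertex 4.2 5.3 4.1
  endloop
 endfacet
 facet normal -0.755 0.584 0.298
  outer loop
   vertex 0.4 3.3 3.0
   vertex 0.9 4.1 2.7
   vertex 0.2 3.5 2.1
  endloop
 endfacet
 facet normal -0.878 -0.469 0.091
  outer loop
   vertex 0.4 3.3 3.0
   vertex 0.2 3.5 2.1
   vertex 1.8 0.6 2.6
  endloop
 endfacet
 facet normal -0.861 -0.474 0.185
  outer loop
   vertex 0.4 3.3 3.0
   vertex 1.8 0.6 2.6
   vertex 1.9 1.2 4.6
  endloop
 endfacet
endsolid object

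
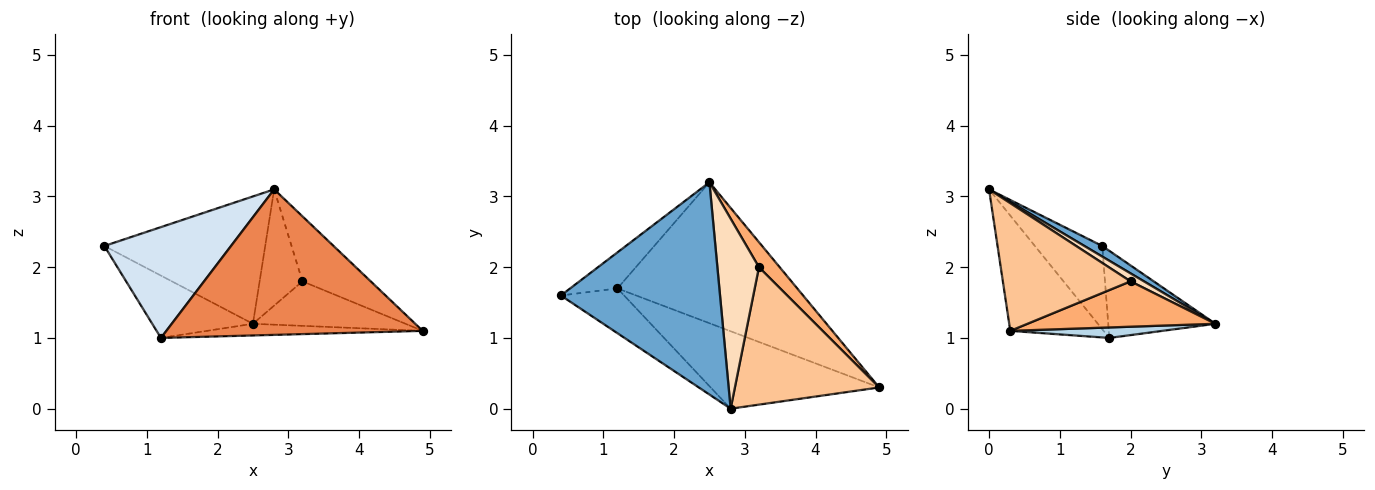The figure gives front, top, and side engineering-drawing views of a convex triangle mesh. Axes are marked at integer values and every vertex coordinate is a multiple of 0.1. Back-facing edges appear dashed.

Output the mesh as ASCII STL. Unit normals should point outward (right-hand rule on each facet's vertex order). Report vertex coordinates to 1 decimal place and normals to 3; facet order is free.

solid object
 facet normal 0.057 0.514 0.856
  outer loop
   vertex 2.8 0.0 3.1
   vertex 2.5 3.2 1.2
   vertex 0.4 1.6 2.3
  endloop
 endfacet
 facet normal -0.678 0.636 -0.368
  outer loop
   vertex 1.2 1.7 1.0
   vertex 0.4 1.6 2.3
   vertex 2.5 3.2 1.2
  endloop
 endfacet
 facet normal 0.058 0.082 -0.995
  outer loop
   vertex 1.2 1.7 1.0
   vertex 2.5 3.2 1.2
   vertex 4.9 0.3 1.1
  endloop
 endfacet
 facet normal -0.442 -0.832 -0.336
  outer loop
   vertex 1.2 1.7 1.0
   vertex 2.8 0.0 3.1
   vertex 0.4 1.6 2.3
  endloop
 endfacet
 facet normal -0.306 -0.840 -0.447
  outer loop
   vertex 1.2 1.7 1.0
   vertex 4.9 0.3 1.1
   vertex 2.8 0.0 3.1
  endloop
 endfacet
 facet normal 0.732 0.594 0.334
  outer loop
   vertex 3.2 2.0 1.8
   vertex 4.9 0.3 1.1
   vertex 2.5 3.2 1.2
  endloop
 endfacet
 facet normal 0.625 0.334 0.706
  outer loop
   vertex 3.2 2.0 1.8
   vertex 2.8 0.0 3.1
   vertex 4.9 0.3 1.1
  endloop
 endfacet
 facet normal 0.161 0.515 0.842
  outer loop
   vertex 3.2 2.0 1.8
   vertex 2.5 3.2 1.2
   vertex 2.8 0.0 3.1
  endloop
 endfacet
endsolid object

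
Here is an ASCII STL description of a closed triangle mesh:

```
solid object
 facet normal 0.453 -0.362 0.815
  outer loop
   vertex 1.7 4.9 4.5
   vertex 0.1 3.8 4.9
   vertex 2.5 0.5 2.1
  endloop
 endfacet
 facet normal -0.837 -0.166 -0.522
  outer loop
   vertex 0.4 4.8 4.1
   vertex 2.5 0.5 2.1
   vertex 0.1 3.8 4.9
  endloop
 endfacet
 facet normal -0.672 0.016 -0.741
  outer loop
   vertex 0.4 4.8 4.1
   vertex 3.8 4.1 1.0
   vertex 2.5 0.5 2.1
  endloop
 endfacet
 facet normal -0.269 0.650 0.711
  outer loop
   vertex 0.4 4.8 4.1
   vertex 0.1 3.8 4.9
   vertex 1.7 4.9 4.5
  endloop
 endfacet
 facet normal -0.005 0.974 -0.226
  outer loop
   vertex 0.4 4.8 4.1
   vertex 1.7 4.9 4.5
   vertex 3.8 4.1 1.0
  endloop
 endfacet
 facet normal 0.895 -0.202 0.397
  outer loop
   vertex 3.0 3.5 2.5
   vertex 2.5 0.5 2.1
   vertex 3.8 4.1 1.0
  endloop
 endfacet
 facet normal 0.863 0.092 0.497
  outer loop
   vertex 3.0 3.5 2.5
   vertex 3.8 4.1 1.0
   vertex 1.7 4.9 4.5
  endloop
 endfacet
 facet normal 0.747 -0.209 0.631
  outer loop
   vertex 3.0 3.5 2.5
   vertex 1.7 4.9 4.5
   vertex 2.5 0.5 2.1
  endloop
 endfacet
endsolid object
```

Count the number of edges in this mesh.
12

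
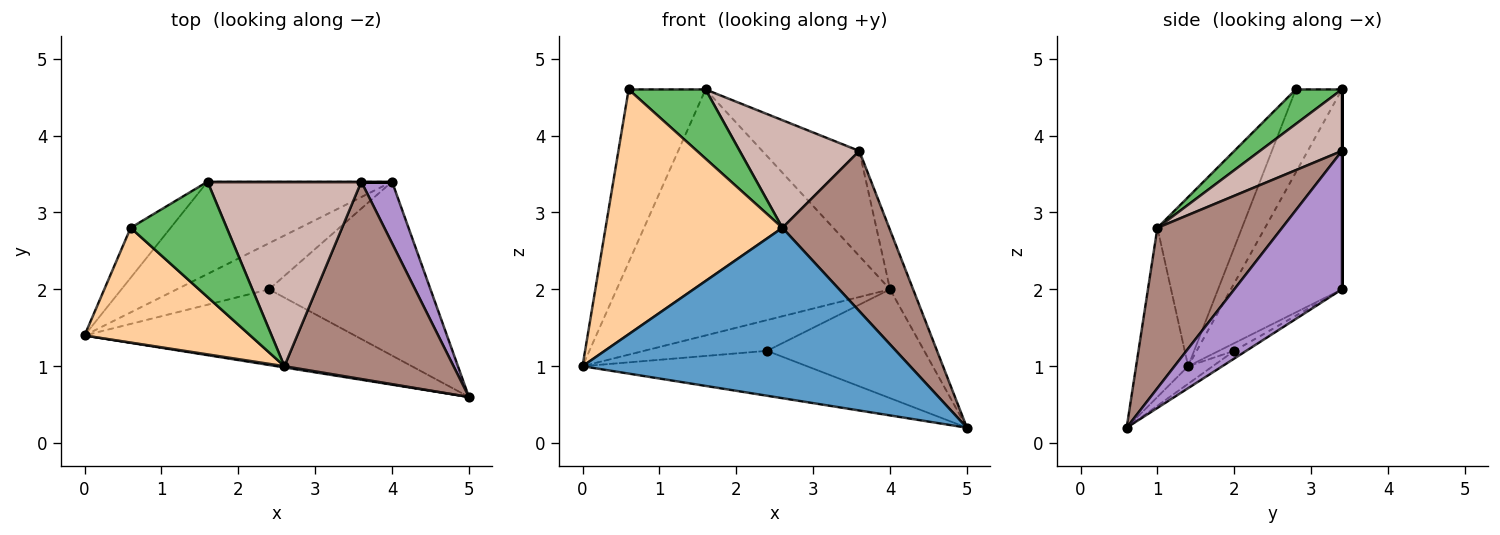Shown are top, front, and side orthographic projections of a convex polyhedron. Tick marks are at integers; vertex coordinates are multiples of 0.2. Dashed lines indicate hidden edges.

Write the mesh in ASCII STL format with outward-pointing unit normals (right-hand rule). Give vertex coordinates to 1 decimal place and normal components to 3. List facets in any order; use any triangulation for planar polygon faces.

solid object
 facet normal -0.157 -0.988 0.007
  outer loop
   vertex 2.6 1.0 2.8
   vertex 0.0 1.4 1.0
   vertex 5.0 0.6 0.2
  endloop
 endfacet
 facet normal -0.356 0.875 -0.328
  outer loop
   vertex 4.0 3.4 2.0
   vertex 0.0 1.4 1.0
   vertex 1.6 3.4 4.6
  endloop
 endfacet
 facet normal -0.499 0.832 -0.240
  outer loop
   vertex 0.6 2.8 4.6
   vertex 1.6 3.4 4.6
   vertex 0.0 1.4 1.0
  endloop
 endfacet
 facet normal -0.397 -0.831 0.389
  outer loop
   vertex 0.6 2.8 4.6
   vertex 0.0 1.4 1.0
   vertex 2.6 1.0 2.8
  endloop
 endfacet
 facet normal 0.295 -0.492 0.819
  outer loop
   vertex 0.6 2.8 4.6
   vertex 2.6 1.0 2.8
   vertex 1.6 3.4 4.6
  endloop
 endfacet
 facet normal -0.056 0.510 -0.859
  outer loop
   vertex 2.4 2.0 1.2
   vertex 5.0 0.6 0.2
   vertex 0.0 1.4 1.0
  endloop
 endfacet
 facet normal -0.069 0.553 -0.830
  outer loop
   vertex 2.4 2.0 1.2
   vertex 0.0 1.4 1.0
   vertex 4.0 3.4 2.0
  endloop
 endfacet
 facet normal -0.040 0.530 -0.847
  outer loop
   vertex 2.4 2.0 1.2
   vertex 4.0 3.4 2.0
   vertex 5.0 0.6 0.2
  endloop
 endfacet
 facet normal 0.956 0.205 0.212
  outer loop
   vertex 3.6 3.4 3.8
   vertex 5.0 0.6 0.2
   vertex 4.0 3.4 2.0
  endloop
 endfacet
 facet normal 0.000 1.000 0.000
  outer loop
   vertex 3.6 3.4 3.8
   vertex 4.0 3.4 2.0
   vertex 1.6 3.4 4.6
  endloop
 endfacet
 facet normal 0.593 -0.508 0.625
  outer loop
   vertex 3.6 3.4 3.8
   vertex 2.6 1.0 2.8
   vertex 5.0 0.6 0.2
  endloop
 endfacet
 facet normal 0.327 -0.476 0.816
  outer loop
   vertex 3.6 3.4 3.8
   vertex 1.6 3.4 4.6
   vertex 2.6 1.0 2.8
  endloop
 endfacet
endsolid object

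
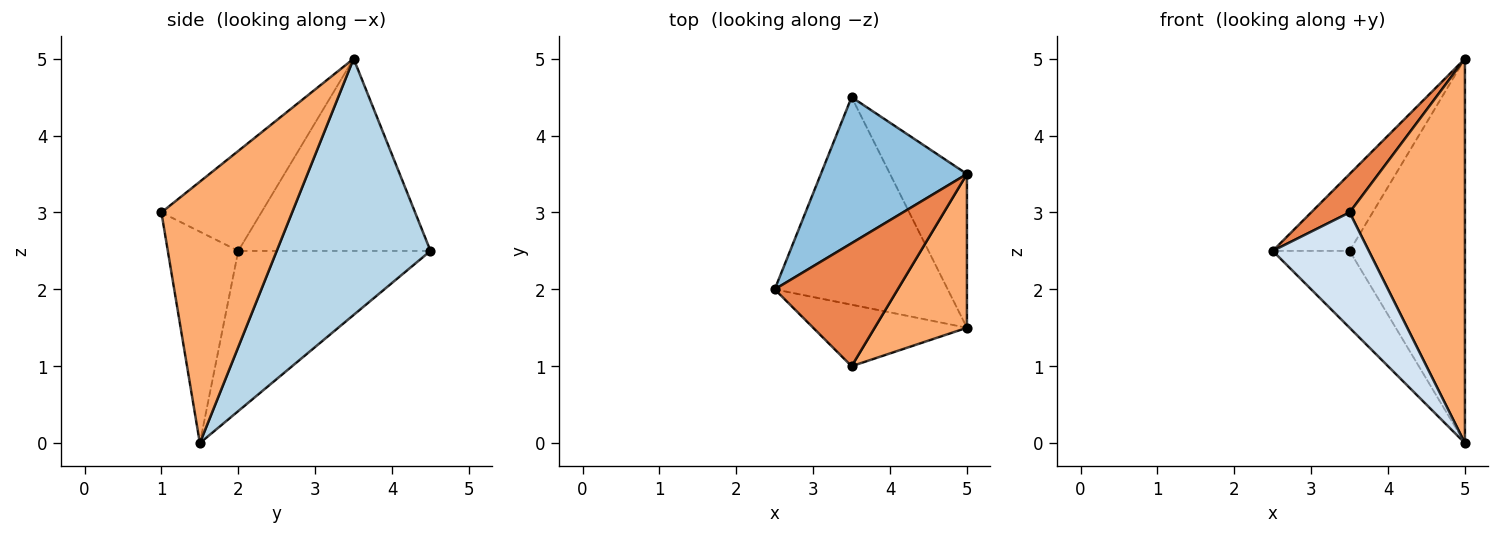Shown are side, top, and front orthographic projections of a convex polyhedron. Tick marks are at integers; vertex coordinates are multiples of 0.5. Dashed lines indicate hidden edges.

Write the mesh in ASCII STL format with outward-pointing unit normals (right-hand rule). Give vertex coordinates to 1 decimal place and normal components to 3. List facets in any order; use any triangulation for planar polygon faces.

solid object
 facet normal -0.656 0.262 -0.708
  outer loop
   vertex 3.5 4.5 2.5
   vertex 5.0 1.5 0.0
   vertex 2.5 2.0 2.5
  endloop
 endfacet
 facet normal -0.759 0.303 0.577
  outer loop
   vertex 5.0 3.5 5.0
   vertex 3.5 4.5 2.5
   vertex 2.5 2.0 2.5
  endloop
 endfacet
 facet normal 0.778 0.583 -0.233
  outer loop
   vertex 5.0 3.5 5.0
   vertex 5.0 1.5 0.0
   vertex 3.5 4.5 2.5
  endloop
 endfacet
 facet normal -0.543 -0.741 -0.395
  outer loop
   vertex 3.5 1.0 3.0
   vertex 2.5 2.0 2.5
   vertex 5.0 1.5 0.0
  endloop
 endfacet
 facet normal -0.613 -0.236 0.754
  outer loop
   vertex 3.5 1.0 3.0
   vertex 5.0 3.5 5.0
   vertex 2.5 2.0 2.5
  endloop
 endfacet
 facet normal 0.725 -0.640 0.256
  outer loop
   vertex 3.5 1.0 3.0
   vertex 5.0 1.5 0.0
   vertex 5.0 3.5 5.0
  endloop
 endfacet
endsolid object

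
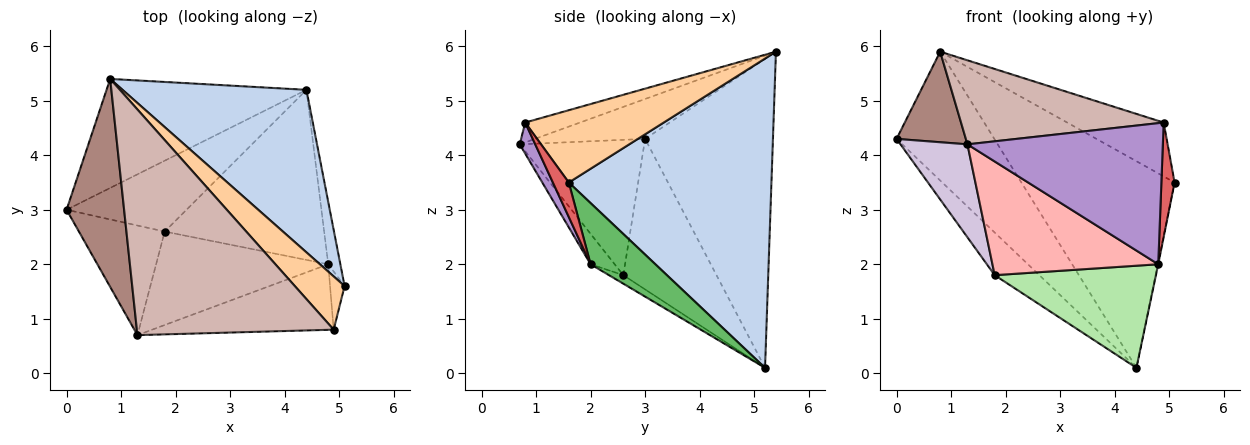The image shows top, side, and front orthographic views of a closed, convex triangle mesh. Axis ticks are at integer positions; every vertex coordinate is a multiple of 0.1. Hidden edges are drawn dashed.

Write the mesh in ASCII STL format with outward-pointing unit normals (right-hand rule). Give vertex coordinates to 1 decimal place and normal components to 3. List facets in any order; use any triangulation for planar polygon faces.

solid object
 facet normal -0.706 0.540 -0.457
  outer loop
   vertex 0.8 5.4 5.9
   vertex 4.4 5.2 0.1
   vertex 0.0 3.0 4.3
  endloop
 endfacet
 facet normal 0.721 0.545 0.429
  outer loop
   vertex 0.8 5.4 5.9
   vertex 5.1 1.6 3.5
   vertex 4.4 5.2 0.1
  endloop
 endfacet
 facet normal -0.732 0.351 -0.583
  outer loop
   vertex 1.8 2.6 1.8
   vertex 0.0 3.0 4.3
   vertex 4.4 5.2 0.1
  endloop
 endfacet
 facet normal 0.714 0.498 0.492
  outer loop
   vertex 4.9 0.8 4.6
   vertex 5.1 1.6 3.5
   vertex 0.8 5.4 5.9
  endloop
 endfacet
 facet normal 0.981 0.007 -0.194
  outer loop
   vertex 4.8 2.0 2.0
   vertex 4.4 5.2 0.1
   vertex 5.1 1.6 3.5
  endloop
 endfacet
 facet normal -0.046 -0.514 -0.856
  outer loop
   vertex 4.8 2.0 2.0
   vertex 1.8 2.6 1.8
   vertex 4.4 5.2 0.1
  endloop
 endfacet
 facet normal 0.732 -0.607 -0.308
  outer loop
   vertex 4.8 2.0 2.0
   vertex 5.1 1.6 3.5
   vertex 4.9 0.8 4.6
  endloop
 endfacet
 facet normal -0.111 -0.768 -0.631
  outer loop
   vertex 1.3 0.7 4.2
   vertex 1.8 2.6 1.8
   vertex 4.8 2.0 2.0
  endloop
 endfacet
 facet normal 0.072 -0.905 -0.420
  outer loop
   vertex 1.3 0.7 4.2
   vertex 4.8 2.0 2.0
   vertex 4.9 0.8 4.6
  endloop
 endfacet
 facet normal -0.769 -0.413 -0.488
  outer loop
   vertex 1.3 0.7 4.2
   vertex 0.0 3.0 4.3
   vertex 1.8 2.6 1.8
  endloop
 endfacet
 facet normal -0.537 -0.337 0.774
  outer loop
   vertex 1.3 0.7 4.2
   vertex 0.8 5.4 5.9
   vertex 0.0 3.0 4.3
  endloop
 endfacet
 facet normal -0.094 -0.347 0.933
  outer loop
   vertex 1.3 0.7 4.2
   vertex 4.9 0.8 4.6
   vertex 0.8 5.4 5.9
  endloop
 endfacet
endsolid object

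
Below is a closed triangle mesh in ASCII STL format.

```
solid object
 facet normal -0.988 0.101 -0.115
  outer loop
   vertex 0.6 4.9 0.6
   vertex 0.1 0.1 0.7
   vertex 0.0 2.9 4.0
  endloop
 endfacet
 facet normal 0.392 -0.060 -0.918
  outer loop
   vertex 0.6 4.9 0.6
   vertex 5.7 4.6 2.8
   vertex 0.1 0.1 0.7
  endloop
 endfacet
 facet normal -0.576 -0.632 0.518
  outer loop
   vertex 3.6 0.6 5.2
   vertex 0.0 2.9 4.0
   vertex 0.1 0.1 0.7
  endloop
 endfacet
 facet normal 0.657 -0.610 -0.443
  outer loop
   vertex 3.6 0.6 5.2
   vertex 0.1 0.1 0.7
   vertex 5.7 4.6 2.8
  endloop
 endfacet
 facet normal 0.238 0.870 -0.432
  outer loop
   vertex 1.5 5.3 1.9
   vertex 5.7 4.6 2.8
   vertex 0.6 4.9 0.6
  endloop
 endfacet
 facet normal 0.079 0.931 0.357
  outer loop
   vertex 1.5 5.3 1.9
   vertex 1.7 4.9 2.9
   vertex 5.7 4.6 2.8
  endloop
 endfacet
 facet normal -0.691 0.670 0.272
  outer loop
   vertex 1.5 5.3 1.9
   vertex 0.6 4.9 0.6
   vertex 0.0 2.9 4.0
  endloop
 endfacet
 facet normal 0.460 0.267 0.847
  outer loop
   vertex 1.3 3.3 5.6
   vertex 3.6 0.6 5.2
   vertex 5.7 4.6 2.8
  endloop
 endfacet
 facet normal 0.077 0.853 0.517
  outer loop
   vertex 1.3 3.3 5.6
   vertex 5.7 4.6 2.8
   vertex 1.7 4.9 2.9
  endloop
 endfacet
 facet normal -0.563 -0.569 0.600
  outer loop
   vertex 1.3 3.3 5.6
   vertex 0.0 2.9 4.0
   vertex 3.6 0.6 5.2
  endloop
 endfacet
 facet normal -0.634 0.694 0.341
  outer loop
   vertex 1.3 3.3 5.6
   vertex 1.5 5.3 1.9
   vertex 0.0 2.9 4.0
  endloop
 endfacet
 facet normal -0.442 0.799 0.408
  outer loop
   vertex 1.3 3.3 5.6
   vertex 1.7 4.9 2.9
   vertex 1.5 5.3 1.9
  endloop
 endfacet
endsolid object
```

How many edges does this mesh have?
18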